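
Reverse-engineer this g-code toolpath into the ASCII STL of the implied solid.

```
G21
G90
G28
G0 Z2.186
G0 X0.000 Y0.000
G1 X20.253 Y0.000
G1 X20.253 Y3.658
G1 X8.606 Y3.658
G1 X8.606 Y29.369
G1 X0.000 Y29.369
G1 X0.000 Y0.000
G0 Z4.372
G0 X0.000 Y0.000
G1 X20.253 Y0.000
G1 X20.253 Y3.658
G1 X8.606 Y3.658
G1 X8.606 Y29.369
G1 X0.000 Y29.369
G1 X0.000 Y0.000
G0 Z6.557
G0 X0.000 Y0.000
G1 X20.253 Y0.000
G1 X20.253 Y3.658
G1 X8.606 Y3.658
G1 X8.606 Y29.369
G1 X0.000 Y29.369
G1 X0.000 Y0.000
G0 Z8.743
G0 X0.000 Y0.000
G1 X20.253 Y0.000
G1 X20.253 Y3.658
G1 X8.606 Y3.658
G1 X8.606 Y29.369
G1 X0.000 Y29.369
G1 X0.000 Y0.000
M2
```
solid part
  facet normal 0.0000 0.0000 -1.0000
    outer loop
      vertex 20.253 3.658 0.000
      vertex 20.253 0.000 0.000
      vertex 0.000 0.000 0.000
    endloop
  endfacet
  facet normal 0.0000 0.0000 -1.0000
    outer loop
      vertex 8.606 3.658 0.000
      vertex 20.253 3.658 0.000
      vertex 0.000 0.000 0.000
    endloop
  endfacet
  facet normal 0.0000 0.0000 -1.0000
    outer loop
      vertex 8.606 29.369 0.000
      vertex 8.606 3.658 0.000
      vertex 0.000 0.000 0.000
    endloop
  endfacet
  facet normal 0.0000 0.0000 -1.0000
    outer loop
      vertex 0.000 29.369 0.000
      vertex 8.606 29.369 0.000
      vertex 0.000 0.000 0.000
    endloop
  endfacet
  facet normal 0.0000 0.0000 1.0000
    outer loop
      vertex 0.000 0.000 8.743
      vertex 20.253 0.000 8.743
      vertex 20.253 3.658 8.743
    endloop
  endfacet
  facet normal 0.0000 0.0000 1.0000
    outer loop
      vertex 0.000 0.000 8.743
      vertex 20.253 3.658 8.743
      vertex 8.606 3.658 8.743
    endloop
  endfacet
  facet normal 0.0000 0.0000 1.0000
    outer loop
      vertex 0.000 0.000 8.743
      vertex 8.606 3.658 8.743
      vertex 8.606 29.369 8.743
    endloop
  endfacet
  facet normal 0.0000 0.0000 1.0000
    outer loop
      vertex 0.000 0.000 8.743
      vertex 8.606 29.369 8.743
      vertex 0.000 29.369 8.743
    endloop
  endfacet
  facet normal 0.0000 -1.0000 0.0000
    outer loop
      vertex 0.000 0.000 0.000
      vertex 20.253 0.000 0.000
      vertex 20.253 0.000 8.743
    endloop
  endfacet
  facet normal 0.0000 -1.0000 0.0000
    outer loop
      vertex 0.000 0.000 0.000
      vertex 20.253 0.000 8.743
      vertex 0.000 0.000 8.743
    endloop
  endfacet
  facet normal 1.0000 0.0000 0.0000
    outer loop
      vertex 20.253 0.000 0.000
      vertex 20.253 3.658 0.000
      vertex 20.253 3.658 8.743
    endloop
  endfacet
  facet normal 1.0000 0.0000 0.0000
    outer loop
      vertex 20.253 0.000 0.000
      vertex 20.253 3.658 8.743
      vertex 20.253 0.000 8.743
    endloop
  endfacet
  facet normal 0.0000 1.0000 0.0000
    outer loop
      vertex 20.253 3.658 0.000
      vertex 8.606 3.658 0.000
      vertex 8.606 3.658 8.743
    endloop
  endfacet
  facet normal 0.0000 1.0000 0.0000
    outer loop
      vertex 20.253 3.658 0.000
      vertex 8.606 3.658 8.743
      vertex 20.253 3.658 8.743
    endloop
  endfacet
  facet normal 1.0000 0.0000 0.0000
    outer loop
      vertex 8.606 3.658 0.000
      vertex 8.606 29.369 0.000
      vertex 8.606 29.369 8.743
    endloop
  endfacet
  facet normal 1.0000 0.0000 0.0000
    outer loop
      vertex 8.606 3.658 0.000
      vertex 8.606 29.369 8.743
      vertex 8.606 3.658 8.743
    endloop
  endfacet
  facet normal 0.0000 1.0000 0.0000
    outer loop
      vertex 8.606 29.369 0.000
      vertex 0.000 29.369 0.000
      vertex 0.000 29.369 8.743
    endloop
  endfacet
  facet normal 0.0000 1.0000 0.0000
    outer loop
      vertex 8.606 29.369 0.000
      vertex 0.000 29.369 8.743
      vertex 8.606 29.369 8.743
    endloop
  endfacet
  facet normal -1.0000 0.0000 0.0000
    outer loop
      vertex 0.000 29.369 0.000
      vertex 0.000 0.000 0.000
      vertex 0.000 0.000 8.743
    endloop
  endfacet
  facet normal -1.0000 0.0000 0.0000
    outer loop
      vertex 0.000 29.369 0.000
      vertex 0.000 0.000 8.743
      vertex 0.000 29.369 8.743
    endloop
  endfacet
endsolid part

The G0 Z moves step by Δz≈2.186 mm. Every layer's G1 loop is the same polygon, so the solid is a straight extrusion of it from z=0 to z≈8.74. Closing with flat bottom and top caps and triangulating gives 20 facets — an L-shaped prism: outer 20.3 × 29.4 mm, arm thicknesses ≈ 3.66 mm (horizontal) and 8.61 mm (vertical), extruded 8.74 mm in z.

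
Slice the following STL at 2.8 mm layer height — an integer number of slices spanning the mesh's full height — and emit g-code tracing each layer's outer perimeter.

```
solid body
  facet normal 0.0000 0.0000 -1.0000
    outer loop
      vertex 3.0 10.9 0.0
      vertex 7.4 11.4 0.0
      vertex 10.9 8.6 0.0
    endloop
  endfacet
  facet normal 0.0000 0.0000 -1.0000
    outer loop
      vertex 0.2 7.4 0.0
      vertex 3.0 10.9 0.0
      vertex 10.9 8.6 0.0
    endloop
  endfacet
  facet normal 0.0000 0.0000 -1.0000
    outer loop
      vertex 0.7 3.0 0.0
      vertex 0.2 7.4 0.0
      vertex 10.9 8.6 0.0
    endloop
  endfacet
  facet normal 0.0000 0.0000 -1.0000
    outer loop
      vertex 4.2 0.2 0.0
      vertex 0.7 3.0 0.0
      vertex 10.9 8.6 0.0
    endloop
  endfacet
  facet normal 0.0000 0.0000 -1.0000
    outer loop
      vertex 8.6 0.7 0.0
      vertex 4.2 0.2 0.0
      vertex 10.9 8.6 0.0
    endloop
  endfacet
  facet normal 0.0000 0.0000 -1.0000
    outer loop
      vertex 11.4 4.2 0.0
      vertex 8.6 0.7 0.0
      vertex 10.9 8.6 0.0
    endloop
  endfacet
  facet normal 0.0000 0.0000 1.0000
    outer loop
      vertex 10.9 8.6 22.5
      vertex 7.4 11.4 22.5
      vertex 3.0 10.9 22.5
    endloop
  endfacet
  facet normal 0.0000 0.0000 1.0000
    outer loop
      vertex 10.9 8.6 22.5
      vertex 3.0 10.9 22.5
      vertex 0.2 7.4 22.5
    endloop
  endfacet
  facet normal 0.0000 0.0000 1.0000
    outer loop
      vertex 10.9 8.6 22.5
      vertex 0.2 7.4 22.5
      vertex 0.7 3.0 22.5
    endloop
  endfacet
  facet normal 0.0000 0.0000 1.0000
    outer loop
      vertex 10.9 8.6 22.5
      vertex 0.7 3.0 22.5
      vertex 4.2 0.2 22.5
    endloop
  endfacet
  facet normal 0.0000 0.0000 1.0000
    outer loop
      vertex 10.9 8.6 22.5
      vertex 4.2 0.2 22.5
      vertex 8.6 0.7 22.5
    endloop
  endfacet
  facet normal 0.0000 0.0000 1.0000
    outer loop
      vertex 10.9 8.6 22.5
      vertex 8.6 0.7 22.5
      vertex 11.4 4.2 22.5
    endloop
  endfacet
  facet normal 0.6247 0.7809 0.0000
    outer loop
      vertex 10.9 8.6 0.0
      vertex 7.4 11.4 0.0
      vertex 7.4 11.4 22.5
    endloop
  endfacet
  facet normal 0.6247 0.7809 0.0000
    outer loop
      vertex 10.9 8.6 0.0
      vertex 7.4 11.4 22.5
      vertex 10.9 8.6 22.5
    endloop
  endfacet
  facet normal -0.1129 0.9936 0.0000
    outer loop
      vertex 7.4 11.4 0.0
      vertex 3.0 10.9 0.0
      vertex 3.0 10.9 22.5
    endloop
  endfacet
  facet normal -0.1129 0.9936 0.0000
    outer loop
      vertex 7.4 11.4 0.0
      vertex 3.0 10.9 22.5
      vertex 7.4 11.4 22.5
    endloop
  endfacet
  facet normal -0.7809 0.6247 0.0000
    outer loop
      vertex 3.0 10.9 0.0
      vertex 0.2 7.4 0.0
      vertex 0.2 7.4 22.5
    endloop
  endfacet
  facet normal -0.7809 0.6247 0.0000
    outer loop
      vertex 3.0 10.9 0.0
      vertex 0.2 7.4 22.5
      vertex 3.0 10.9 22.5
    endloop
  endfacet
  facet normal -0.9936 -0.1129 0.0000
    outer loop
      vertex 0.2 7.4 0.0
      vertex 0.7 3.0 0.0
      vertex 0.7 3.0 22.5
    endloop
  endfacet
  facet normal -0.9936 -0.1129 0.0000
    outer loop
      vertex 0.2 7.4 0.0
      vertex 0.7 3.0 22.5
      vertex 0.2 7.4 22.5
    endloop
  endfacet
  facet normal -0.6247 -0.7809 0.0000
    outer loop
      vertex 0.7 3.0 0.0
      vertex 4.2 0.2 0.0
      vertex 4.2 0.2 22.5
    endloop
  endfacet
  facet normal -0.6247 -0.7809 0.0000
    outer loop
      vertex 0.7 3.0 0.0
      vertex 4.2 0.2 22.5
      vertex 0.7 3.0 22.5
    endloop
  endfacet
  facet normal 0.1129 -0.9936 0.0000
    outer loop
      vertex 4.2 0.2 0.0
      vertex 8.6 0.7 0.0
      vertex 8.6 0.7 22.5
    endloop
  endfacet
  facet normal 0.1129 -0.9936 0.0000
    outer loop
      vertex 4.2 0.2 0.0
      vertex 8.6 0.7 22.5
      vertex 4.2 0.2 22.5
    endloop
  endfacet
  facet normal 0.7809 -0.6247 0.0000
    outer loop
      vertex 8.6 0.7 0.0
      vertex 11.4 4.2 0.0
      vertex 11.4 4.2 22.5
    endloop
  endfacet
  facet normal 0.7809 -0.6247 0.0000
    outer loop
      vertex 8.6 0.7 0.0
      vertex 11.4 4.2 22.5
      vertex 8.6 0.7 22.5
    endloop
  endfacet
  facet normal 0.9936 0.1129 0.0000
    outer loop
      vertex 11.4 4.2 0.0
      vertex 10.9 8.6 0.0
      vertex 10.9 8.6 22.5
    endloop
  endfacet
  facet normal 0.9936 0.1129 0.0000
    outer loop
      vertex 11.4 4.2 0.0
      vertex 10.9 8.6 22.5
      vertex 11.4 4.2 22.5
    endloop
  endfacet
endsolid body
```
; perimeter-only toolpath
G21 ; units = mm
G90 ; absolute positioning
G28 ; home
; layer 1
G0 Z2.8
G0 X10.9 Y8.6
G1 X7.4 Y11.4
G1 X3.0 Y10.9
G1 X0.2 Y7.4
G1 X0.7 Y3.0
G1 X4.2 Y0.2
G1 X8.6 Y0.7
G1 X11.4 Y4.2
G1 X10.9 Y8.6
; layer 2
G0 Z5.6
G0 X10.9 Y8.6
G1 X7.4 Y11.4
G1 X3.0 Y10.9
G1 X0.2 Y7.4
G1 X0.7 Y3.0
G1 X4.2 Y0.2
G1 X8.6 Y0.7
G1 X11.4 Y4.2
G1 X10.9 Y8.6
; layer 3
G0 Z8.4
G0 X10.9 Y8.6
G1 X7.4 Y11.4
G1 X3.0 Y10.9
G1 X0.2 Y7.4
G1 X0.7 Y3.0
G1 X4.2 Y0.2
G1 X8.6 Y0.7
G1 X11.4 Y4.2
G1 X10.9 Y8.6
; layer 4
G0 Z11.2
G0 X10.9 Y8.6
G1 X7.4 Y11.4
G1 X3.0 Y10.9
G1 X0.2 Y7.4
G1 X0.7 Y3.0
G1 X4.2 Y0.2
G1 X8.6 Y0.7
G1 X11.4 Y4.2
G1 X10.9 Y8.6
; layer 5
G0 Z14.1
G0 X10.9 Y8.6
G1 X7.4 Y11.4
G1 X3.0 Y10.9
G1 X0.2 Y7.4
G1 X0.7 Y3.0
G1 X4.2 Y0.2
G1 X8.6 Y0.7
G1 X11.4 Y4.2
G1 X10.9 Y8.6
; layer 6
G0 Z16.9
G0 X10.9 Y8.6
G1 X7.4 Y11.4
G1 X3.0 Y10.9
G1 X0.2 Y7.4
G1 X0.7 Y3.0
G1 X4.2 Y0.2
G1 X8.6 Y0.7
G1 X11.4 Y4.2
G1 X10.9 Y8.6
; layer 7
G0 Z19.7
G0 X10.9 Y8.6
G1 X7.4 Y11.4
G1 X3.0 Y10.9
G1 X0.2 Y7.4
G1 X0.7 Y3.0
G1 X4.2 Y0.2
G1 X8.6 Y0.7
G1 X11.4 Y4.2
G1 X10.9 Y8.6
; layer 8
G0 Z22.5
G0 X10.9 Y8.6
G1 X7.4 Y11.4
G1 X3.0 Y10.9
G1 X0.2 Y7.4
G1 X0.7 Y3.0
G1 X4.2 Y0.2
G1 X8.6 Y0.7
G1 X11.4 Y4.2
G1 X10.9 Y8.6
M2 ; end

The solid is a regular 8-sided prism (a cylinder approximated with 8 flat sides), circumscribed radius ≈ 5.8 mm, height ≈ 22.5 mm. Slicing at Δz = 2.8 mm — 8 equal slices spanning the solid's height, so layer i sits at z = i·h/8 — gives 8 non-empty perimeters. Each is a 8-segment closed polygon; G0 lifts to the layer z and rapids to the start vertex, then G1 traces the edges.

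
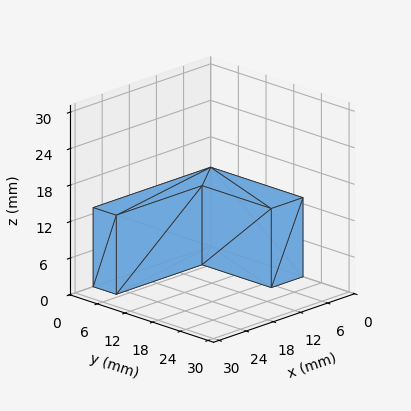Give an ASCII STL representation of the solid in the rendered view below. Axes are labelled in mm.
Reading the render: the shape is an L-shaped prism: outer 26 × 20 mm, arm thicknesses ≈ 5 mm (horizontal) and 7 mm (vertical), extruded 13 mm in z (dimensions read to the nearest mm from the axis ticks). For the STL, each face is triangulated and given an outward normal.

solid part
  facet normal 0.0000 0.0000 -1.0000
    outer loop
      vertex 26.000 5.000 0.000
      vertex 26.000 0.000 0.000
      vertex 0.000 0.000 0.000
    endloop
  endfacet
  facet normal 0.0000 0.0000 -1.0000
    outer loop
      vertex 7.000 5.000 0.000
      vertex 26.000 5.000 0.000
      vertex 0.000 0.000 0.000
    endloop
  endfacet
  facet normal 0.0000 0.0000 -1.0000
    outer loop
      vertex 7.000 20.000 0.000
      vertex 7.000 5.000 0.000
      vertex 0.000 0.000 0.000
    endloop
  endfacet
  facet normal 0.0000 0.0000 -1.0000
    outer loop
      vertex 0.000 20.000 0.000
      vertex 7.000 20.000 0.000
      vertex 0.000 0.000 0.000
    endloop
  endfacet
  facet normal 0.0000 0.0000 1.0000
    outer loop
      vertex 0.000 0.000 13.000
      vertex 26.000 0.000 13.000
      vertex 26.000 5.000 13.000
    endloop
  endfacet
  facet normal 0.0000 0.0000 1.0000
    outer loop
      vertex 0.000 0.000 13.000
      vertex 26.000 5.000 13.000
      vertex 7.000 5.000 13.000
    endloop
  endfacet
  facet normal 0.0000 0.0000 1.0000
    outer loop
      vertex 0.000 0.000 13.000
      vertex 7.000 5.000 13.000
      vertex 7.000 20.000 13.000
    endloop
  endfacet
  facet normal 0.0000 0.0000 1.0000
    outer loop
      vertex 0.000 0.000 13.000
      vertex 7.000 20.000 13.000
      vertex 0.000 20.000 13.000
    endloop
  endfacet
  facet normal 0.0000 -1.0000 0.0000
    outer loop
      vertex 0.000 0.000 0.000
      vertex 26.000 0.000 0.000
      vertex 26.000 0.000 13.000
    endloop
  endfacet
  facet normal 0.0000 -1.0000 0.0000
    outer loop
      vertex 0.000 0.000 0.000
      vertex 26.000 0.000 13.000
      vertex 0.000 0.000 13.000
    endloop
  endfacet
  facet normal 1.0000 0.0000 0.0000
    outer loop
      vertex 26.000 0.000 0.000
      vertex 26.000 5.000 0.000
      vertex 26.000 5.000 13.000
    endloop
  endfacet
  facet normal 1.0000 0.0000 0.0000
    outer loop
      vertex 26.000 0.000 0.000
      vertex 26.000 5.000 13.000
      vertex 26.000 0.000 13.000
    endloop
  endfacet
  facet normal 0.0000 1.0000 0.0000
    outer loop
      vertex 26.000 5.000 0.000
      vertex 7.000 5.000 0.000
      vertex 7.000 5.000 13.000
    endloop
  endfacet
  facet normal 0.0000 1.0000 0.0000
    outer loop
      vertex 26.000 5.000 0.000
      vertex 7.000 5.000 13.000
      vertex 26.000 5.000 13.000
    endloop
  endfacet
  facet normal 1.0000 0.0000 0.0000
    outer loop
      vertex 7.000 5.000 0.000
      vertex 7.000 20.000 0.000
      vertex 7.000 20.000 13.000
    endloop
  endfacet
  facet normal 1.0000 0.0000 0.0000
    outer loop
      vertex 7.000 5.000 0.000
      vertex 7.000 20.000 13.000
      vertex 7.000 5.000 13.000
    endloop
  endfacet
  facet normal 0.0000 1.0000 0.0000
    outer loop
      vertex 7.000 20.000 0.000
      vertex 0.000 20.000 0.000
      vertex 0.000 20.000 13.000
    endloop
  endfacet
  facet normal 0.0000 1.0000 0.0000
    outer loop
      vertex 7.000 20.000 0.000
      vertex 0.000 20.000 13.000
      vertex 7.000 20.000 13.000
    endloop
  endfacet
  facet normal -1.0000 0.0000 0.0000
    outer loop
      vertex 0.000 20.000 0.000
      vertex 0.000 0.000 0.000
      vertex 0.000 0.000 13.000
    endloop
  endfacet
  facet normal -1.0000 0.0000 0.0000
    outer loop
      vertex 0.000 20.000 0.000
      vertex 0.000 0.000 13.000
      vertex 0.000 20.000 13.000
    endloop
  endfacet
endsolid part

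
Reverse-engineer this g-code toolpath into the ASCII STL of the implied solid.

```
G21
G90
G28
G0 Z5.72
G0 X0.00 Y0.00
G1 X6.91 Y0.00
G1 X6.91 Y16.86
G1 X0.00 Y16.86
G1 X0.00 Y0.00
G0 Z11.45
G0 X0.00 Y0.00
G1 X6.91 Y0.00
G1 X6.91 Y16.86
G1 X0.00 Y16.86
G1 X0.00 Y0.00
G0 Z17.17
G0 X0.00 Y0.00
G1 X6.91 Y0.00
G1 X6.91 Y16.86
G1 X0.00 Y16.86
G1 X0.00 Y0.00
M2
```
solid part
  facet normal 0.0000 0.0000 -1.0000
    outer loop
      vertex 6.91 16.86 0.00
      vertex 6.91 0.00 0.00
      vertex 0.00 0.00 0.00
    endloop
  endfacet
  facet normal 0.0000 0.0000 -1.0000
    outer loop
      vertex 0.00 16.86 0.00
      vertex 6.91 16.86 0.00
      vertex 0.00 0.00 0.00
    endloop
  endfacet
  facet normal 0.0000 0.0000 1.0000
    outer loop
      vertex 0.00 0.00 17.17
      vertex 6.91 0.00 17.17
      vertex 6.91 16.86 17.17
    endloop
  endfacet
  facet normal 0.0000 0.0000 1.0000
    outer loop
      vertex 0.00 0.00 17.17
      vertex 6.91 16.86 17.17
      vertex 0.00 16.86 17.17
    endloop
  endfacet
  facet normal 0.0000 -1.0000 0.0000
    outer loop
      vertex 0.00 0.00 0.00
      vertex 6.91 0.00 0.00
      vertex 6.91 0.00 17.17
    endloop
  endfacet
  facet normal 0.0000 -1.0000 0.0000
    outer loop
      vertex 0.00 0.00 0.00
      vertex 6.91 0.00 17.17
      vertex 0.00 0.00 17.17
    endloop
  endfacet
  facet normal 0.0000 1.0000 0.0000
    outer loop
      vertex 6.91 16.86 17.17
      vertex 6.91 16.86 0.00
      vertex 0.00 16.86 0.00
    endloop
  endfacet
  facet normal 0.0000 1.0000 0.0000
    outer loop
      vertex 0.00 16.86 17.17
      vertex 6.91 16.86 17.17
      vertex 0.00 16.86 0.00
    endloop
  endfacet
  facet normal -1.0000 0.0000 0.0000
    outer loop
      vertex 0.00 16.86 17.17
      vertex 0.00 16.86 0.00
      vertex 0.00 0.00 0.00
    endloop
  endfacet
  facet normal -1.0000 0.0000 0.0000
    outer loop
      vertex 0.00 0.00 17.17
      vertex 0.00 16.86 17.17
      vertex 0.00 0.00 0.00
    endloop
  endfacet
  facet normal 1.0000 0.0000 0.0000
    outer loop
      vertex 6.91 0.00 0.00
      vertex 6.91 16.86 0.00
      vertex 6.91 16.86 17.17
    endloop
  endfacet
  facet normal 1.0000 0.0000 0.0000
    outer loop
      vertex 6.91 0.00 0.00
      vertex 6.91 16.86 17.17
      vertex 6.91 0.00 17.17
    endloop
  endfacet
endsolid part

The G0 Z moves step by Δz≈5.72 mm. Every layer's G1 loop is the same polygon, so the solid is a straight extrusion of it from z=0 to z≈17.2. Closing with flat bottom and top caps and triangulating gives 12 facets — a rectangular box, roughly 6.91 × 16.9 mm footprint and 17.2 mm tall.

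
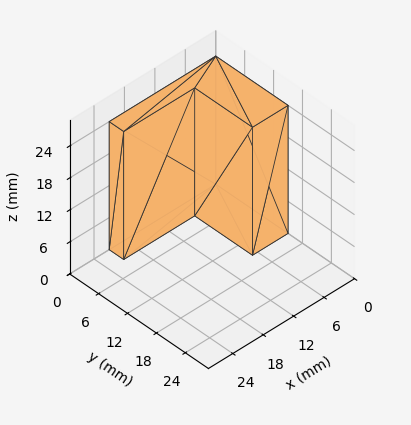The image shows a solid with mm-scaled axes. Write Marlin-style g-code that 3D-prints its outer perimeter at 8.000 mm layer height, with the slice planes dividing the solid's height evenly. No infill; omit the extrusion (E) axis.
Reading the render: the shape is an L-shaped prism: outer 21 × 15 mm, arm thicknesses ≈ 3 mm (horizontal) and 7 mm (vertical), extruded 24 mm in z (dimensions read to the nearest mm from the axis ticks). For the g-code, the solid's height is divided into equal slices at the stated Δz and each level perimeter traced with G1 moves after a G0 lift.

; perimeter-only toolpath
G21 ; units = mm
G90 ; absolute positioning
G28 ; home
; layer 1
G0 Z8.000
G0 X0.000 Y0.000
G1 X21.000 Y0.000
G1 X21.000 Y3.000
G1 X7.000 Y3.000
G1 X7.000 Y15.000
G1 X0.000 Y15.000
G1 X0.000 Y0.000
; layer 2
G0 Z16.000
G0 X0.000 Y0.000
G1 X21.000 Y0.000
G1 X21.000 Y3.000
G1 X7.000 Y3.000
G1 X7.000 Y15.000
G1 X0.000 Y15.000
G1 X0.000 Y0.000
; layer 3
G0 Z24.000
G0 X0.000 Y0.000
G1 X21.000 Y0.000
G1 X21.000 Y3.000
G1 X7.000 Y3.000
G1 X7.000 Y15.000
G1 X0.000 Y15.000
G1 X0.000 Y0.000
M2 ; end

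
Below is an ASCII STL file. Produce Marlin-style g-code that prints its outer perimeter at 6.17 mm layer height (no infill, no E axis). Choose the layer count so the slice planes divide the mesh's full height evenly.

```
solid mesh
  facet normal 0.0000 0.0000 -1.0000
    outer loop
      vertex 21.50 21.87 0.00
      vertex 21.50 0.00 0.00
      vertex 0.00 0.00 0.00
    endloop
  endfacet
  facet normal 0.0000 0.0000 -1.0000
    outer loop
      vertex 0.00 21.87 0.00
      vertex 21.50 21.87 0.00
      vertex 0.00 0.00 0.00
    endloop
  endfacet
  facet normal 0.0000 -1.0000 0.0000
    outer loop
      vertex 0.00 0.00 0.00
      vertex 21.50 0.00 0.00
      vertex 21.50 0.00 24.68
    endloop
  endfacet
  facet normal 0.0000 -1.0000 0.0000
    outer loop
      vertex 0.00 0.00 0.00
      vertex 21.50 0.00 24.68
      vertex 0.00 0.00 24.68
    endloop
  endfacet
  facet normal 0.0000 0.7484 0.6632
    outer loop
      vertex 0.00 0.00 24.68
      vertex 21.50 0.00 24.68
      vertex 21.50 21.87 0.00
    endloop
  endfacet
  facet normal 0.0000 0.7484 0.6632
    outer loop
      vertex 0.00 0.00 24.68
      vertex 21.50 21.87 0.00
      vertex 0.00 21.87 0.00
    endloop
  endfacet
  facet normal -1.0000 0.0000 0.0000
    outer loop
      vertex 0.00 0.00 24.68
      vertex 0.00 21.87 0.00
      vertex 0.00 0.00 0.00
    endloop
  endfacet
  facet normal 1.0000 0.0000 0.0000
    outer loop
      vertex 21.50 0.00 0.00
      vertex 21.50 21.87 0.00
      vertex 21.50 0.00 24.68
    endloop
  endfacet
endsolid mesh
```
; perimeter-only toolpath
G21 ; units = mm
G90 ; absolute positioning
G28 ; home
; layer 1
G0 Z6.17
G0 X0.00 Y0.00
G1 X21.50 Y0.00
G1 X21.50 Y16.40
G1 X0.00 Y16.40
G1 X0.00 Y0.00
; layer 2
G0 Z12.34
G0 X0.00 Y0.00
G1 X21.50 Y0.00
G1 X21.50 Y10.94
G1 X0.00 Y10.94
G1 X0.00 Y0.00
; layer 3
G0 Z18.51
G0 X0.00 Y0.00
G1 X21.50 Y0.00
G1 X21.50 Y5.47
G1 X0.00 Y5.47
G1 X0.00 Y0.00
M2 ; end

The solid is a wedge (ramp): 21.5 × 21.9 mm base, rising to 24.7 mm along the y=0 edge and sloping linearly to z=0 at y=21.9. Slicing at Δz = 6.17 mm — 4 equal slices spanning the solid's height, so layer i sits at z = i·h/4 — gives 3 non-empty perimeters. Each is a 4-segment closed polygon; G0 lifts to the layer z and rapids to the start vertex, then G1 traces the edges. The cross-section shrinks linearly with z (the slice at the apex is degenerate and omitted).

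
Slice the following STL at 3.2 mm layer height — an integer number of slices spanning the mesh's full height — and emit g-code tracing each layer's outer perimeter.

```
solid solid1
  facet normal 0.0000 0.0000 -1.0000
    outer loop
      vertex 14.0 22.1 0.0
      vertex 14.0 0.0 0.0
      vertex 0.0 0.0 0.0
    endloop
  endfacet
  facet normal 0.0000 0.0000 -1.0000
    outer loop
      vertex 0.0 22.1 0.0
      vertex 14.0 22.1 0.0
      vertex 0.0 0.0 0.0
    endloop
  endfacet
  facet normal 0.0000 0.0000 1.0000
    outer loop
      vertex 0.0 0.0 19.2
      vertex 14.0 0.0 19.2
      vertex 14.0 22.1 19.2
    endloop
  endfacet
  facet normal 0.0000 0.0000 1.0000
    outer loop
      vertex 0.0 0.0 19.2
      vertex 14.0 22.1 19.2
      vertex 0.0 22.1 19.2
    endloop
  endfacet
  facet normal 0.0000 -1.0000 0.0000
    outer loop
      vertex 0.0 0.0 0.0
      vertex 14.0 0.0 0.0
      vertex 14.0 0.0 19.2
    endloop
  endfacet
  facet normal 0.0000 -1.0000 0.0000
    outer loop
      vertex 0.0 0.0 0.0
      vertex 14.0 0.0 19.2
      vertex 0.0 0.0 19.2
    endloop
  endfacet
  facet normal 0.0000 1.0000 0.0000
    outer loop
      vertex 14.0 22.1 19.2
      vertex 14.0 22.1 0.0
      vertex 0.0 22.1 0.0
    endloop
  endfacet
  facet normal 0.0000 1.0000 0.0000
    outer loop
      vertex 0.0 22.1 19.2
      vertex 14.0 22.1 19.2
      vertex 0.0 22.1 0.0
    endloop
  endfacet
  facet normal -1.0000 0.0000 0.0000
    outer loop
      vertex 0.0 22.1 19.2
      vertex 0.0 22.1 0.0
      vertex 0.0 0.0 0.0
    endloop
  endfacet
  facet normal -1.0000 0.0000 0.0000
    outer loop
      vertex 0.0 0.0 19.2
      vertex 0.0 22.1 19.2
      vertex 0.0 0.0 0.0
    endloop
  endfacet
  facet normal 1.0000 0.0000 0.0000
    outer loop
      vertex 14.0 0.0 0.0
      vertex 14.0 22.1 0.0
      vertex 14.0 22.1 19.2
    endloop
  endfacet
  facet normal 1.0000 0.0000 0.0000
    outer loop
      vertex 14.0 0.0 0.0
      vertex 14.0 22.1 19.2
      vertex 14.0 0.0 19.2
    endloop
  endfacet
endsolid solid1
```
; perimeter-only toolpath
G21 ; units = mm
G90 ; absolute positioning
G28 ; home
; layer 1
G0 Z3.2
G0 X0.0 Y0.0
G1 X14.0 Y0.0
G1 X14.0 Y22.1
G1 X0.0 Y22.1
G1 X0.0 Y0.0
; layer 2
G0 Z6.4
G0 X0.0 Y0.0
G1 X14.0 Y0.0
G1 X14.0 Y22.1
G1 X0.0 Y22.1
G1 X0.0 Y0.0
; layer 3
G0 Z9.6
G0 X0.0 Y0.0
G1 X14.0 Y0.0
G1 X14.0 Y22.1
G1 X0.0 Y22.1
G1 X0.0 Y0.0
; layer 4
G0 Z12.8
G0 X0.0 Y0.0
G1 X14.0 Y0.0
G1 X14.0 Y22.1
G1 X0.0 Y22.1
G1 X0.0 Y0.0
; layer 5
G0 Z16.0
G0 X0.0 Y0.0
G1 X14.0 Y0.0
G1 X14.0 Y22.1
G1 X0.0 Y22.1
G1 X0.0 Y0.0
; layer 6
G0 Z19.2
G0 X0.0 Y0.0
G1 X14.0 Y0.0
G1 X14.0 Y22.1
G1 X0.0 Y22.1
G1 X0.0 Y0.0
M2 ; end

The solid is a rectangular box, roughly 14 × 22.1 mm footprint and 19.2 mm tall. Slicing at Δz = 3.2 mm — 6 equal slices spanning the solid's height, so layer i sits at z = i·h/6 — gives 6 non-empty perimeters. Each is a 4-segment closed polygon; G0 lifts to the layer z and rapids to the start vertex, then G1 traces the edges.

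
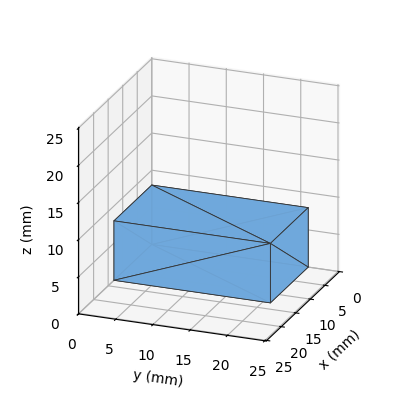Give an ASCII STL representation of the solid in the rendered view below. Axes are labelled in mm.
Reading the render: the shape is a rectangular box, roughly 13 × 21 mm footprint and 8 mm tall (dimensions read to the nearest mm from the axis ticks). For the STL, each face is triangulated and given an outward normal.

solid part
  facet normal 0.0000 0.0000 -1.0000
    outer loop
      vertex 13.0 21.0 0.0
      vertex 13.0 0.0 0.0
      vertex 0.0 0.0 0.0
    endloop
  endfacet
  facet normal 0.0000 0.0000 -1.0000
    outer loop
      vertex 0.0 21.0 0.0
      vertex 13.0 21.0 0.0
      vertex 0.0 0.0 0.0
    endloop
  endfacet
  facet normal 0.0000 0.0000 1.0000
    outer loop
      vertex 0.0 0.0 8.0
      vertex 13.0 0.0 8.0
      vertex 13.0 21.0 8.0
    endloop
  endfacet
  facet normal 0.0000 0.0000 1.0000
    outer loop
      vertex 0.0 0.0 8.0
      vertex 13.0 21.0 8.0
      vertex 0.0 21.0 8.0
    endloop
  endfacet
  facet normal 0.0000 -1.0000 0.0000
    outer loop
      vertex 0.0 0.0 0.0
      vertex 13.0 0.0 0.0
      vertex 13.0 0.0 8.0
    endloop
  endfacet
  facet normal 0.0000 -1.0000 0.0000
    outer loop
      vertex 0.0 0.0 0.0
      vertex 13.0 0.0 8.0
      vertex 0.0 0.0 8.0
    endloop
  endfacet
  facet normal 0.0000 1.0000 0.0000
    outer loop
      vertex 13.0 21.0 8.0
      vertex 13.0 21.0 0.0
      vertex 0.0 21.0 0.0
    endloop
  endfacet
  facet normal 0.0000 1.0000 0.0000
    outer loop
      vertex 0.0 21.0 8.0
      vertex 13.0 21.0 8.0
      vertex 0.0 21.0 0.0
    endloop
  endfacet
  facet normal -1.0000 0.0000 0.0000
    outer loop
      vertex 0.0 21.0 8.0
      vertex 0.0 21.0 0.0
      vertex 0.0 0.0 0.0
    endloop
  endfacet
  facet normal -1.0000 0.0000 0.0000
    outer loop
      vertex 0.0 0.0 8.0
      vertex 0.0 21.0 8.0
      vertex 0.0 0.0 0.0
    endloop
  endfacet
  facet normal 1.0000 0.0000 0.0000
    outer loop
      vertex 13.0 0.0 0.0
      vertex 13.0 21.0 0.0
      vertex 13.0 21.0 8.0
    endloop
  endfacet
  facet normal 1.0000 0.0000 0.0000
    outer loop
      vertex 13.0 0.0 0.0
      vertex 13.0 21.0 8.0
      vertex 13.0 0.0 8.0
    endloop
  endfacet
endsolid part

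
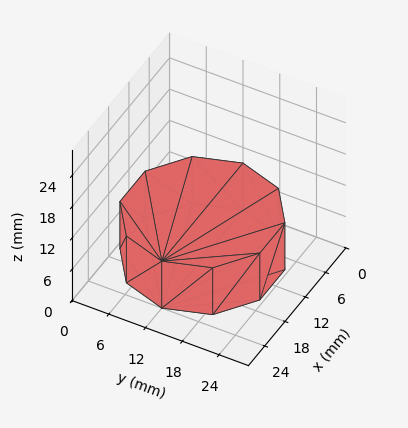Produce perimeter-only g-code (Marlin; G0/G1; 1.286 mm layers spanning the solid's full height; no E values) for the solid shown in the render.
Reading the render: the shape is a regular 10-sided prism (a cylinder approximated with 10 flat sides), circumscribed radius ≈ 12 mm, height ≈ 9 mm (dimensions read to the nearest mm from the axis ticks). For the g-code, the solid's height is divided into equal slices at the stated Δz and each level perimeter traced with G1 moves after a G0 lift.

; perimeter-only toolpath
G21 ; units = mm
G90 ; absolute positioning
G28 ; home
; layer 1
G0 Z1.286
G0 X24.000 Y12.000
G1 X21.708 Y19.053
G1 X15.708 Y23.413
G1 X8.292 Y23.413
G1 X2.292 Y19.053
G1 X0.000 Y12.000
G1 X2.292 Y4.947
G1 X8.292 Y0.587
G1 X15.708 Y0.587
G1 X21.708 Y4.947
G1 X24.000 Y12.000
; layer 2
G0 Z2.571
G0 X24.000 Y12.000
G1 X21.708 Y19.053
G1 X15.708 Y23.413
G1 X8.292 Y23.413
G1 X2.292 Y19.053
G1 X0.000 Y12.000
G1 X2.292 Y4.947
G1 X8.292 Y0.587
G1 X15.708 Y0.587
G1 X21.708 Y4.947
G1 X24.000 Y12.000
; layer 3
G0 Z3.857
G0 X24.000 Y12.000
G1 X21.708 Y19.053
G1 X15.708 Y23.413
G1 X8.292 Y23.413
G1 X2.292 Y19.053
G1 X0.000 Y12.000
G1 X2.292 Y4.947
G1 X8.292 Y0.587
G1 X15.708 Y0.587
G1 X21.708 Y4.947
G1 X24.000 Y12.000
; layer 4
G0 Z5.143
G0 X24.000 Y12.000
G1 X21.708 Y19.053
G1 X15.708 Y23.413
G1 X8.292 Y23.413
G1 X2.292 Y19.053
G1 X0.000 Y12.000
G1 X2.292 Y4.947
G1 X8.292 Y0.587
G1 X15.708 Y0.587
G1 X21.708 Y4.947
G1 X24.000 Y12.000
; layer 5
G0 Z6.429
G0 X24.000 Y12.000
G1 X21.708 Y19.053
G1 X15.708 Y23.413
G1 X8.292 Y23.413
G1 X2.292 Y19.053
G1 X0.000 Y12.000
G1 X2.292 Y4.947
G1 X8.292 Y0.587
G1 X15.708 Y0.587
G1 X21.708 Y4.947
G1 X24.000 Y12.000
; layer 6
G0 Z7.714
G0 X24.000 Y12.000
G1 X21.708 Y19.053
G1 X15.708 Y23.413
G1 X8.292 Y23.413
G1 X2.292 Y19.053
G1 X0.000 Y12.000
G1 X2.292 Y4.947
G1 X8.292 Y0.587
G1 X15.708 Y0.587
G1 X21.708 Y4.947
G1 X24.000 Y12.000
; layer 7
G0 Z9.000
G0 X24.000 Y12.000
G1 X21.708 Y19.053
G1 X15.708 Y23.413
G1 X8.292 Y23.413
G1 X2.292 Y19.053
G1 X0.000 Y12.000
G1 X2.292 Y4.947
G1 X8.292 Y0.587
G1 X15.708 Y0.587
G1 X21.708 Y4.947
G1 X24.000 Y12.000
M2 ; end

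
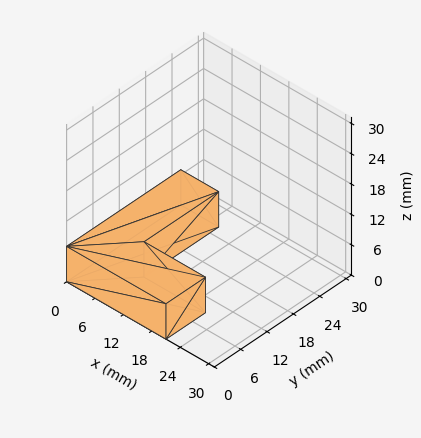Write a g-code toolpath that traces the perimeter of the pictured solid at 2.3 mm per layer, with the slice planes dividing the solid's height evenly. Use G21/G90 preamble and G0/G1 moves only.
Reading the render: the shape is an L-shaped prism: outer 21 × 26 mm, arm thicknesses ≈ 9 mm (horizontal) and 8 mm (vertical), extruded 7 mm in z (dimensions read to the nearest mm from the axis ticks). For the g-code, the solid's height is divided into equal slices at the stated Δz and each level perimeter traced with G1 moves after a G0 lift.

; perimeter-only toolpath
G21 ; units = mm
G90 ; absolute positioning
G28 ; home
; layer 1
G0 Z2.3
G0 X0.0 Y0.0
G1 X21.0 Y0.0
G1 X21.0 Y9.0
G1 X8.0 Y9.0
G1 X8.0 Y26.0
G1 X0.0 Y26.0
G1 X0.0 Y0.0
; layer 2
G0 Z4.7
G0 X0.0 Y0.0
G1 X21.0 Y0.0
G1 X21.0 Y9.0
G1 X8.0 Y9.0
G1 X8.0 Y26.0
G1 X0.0 Y26.0
G1 X0.0 Y0.0
; layer 3
G0 Z7.0
G0 X0.0 Y0.0
G1 X21.0 Y0.0
G1 X21.0 Y9.0
G1 X8.0 Y9.0
G1 X8.0 Y26.0
G1 X0.0 Y26.0
G1 X0.0 Y0.0
M2 ; end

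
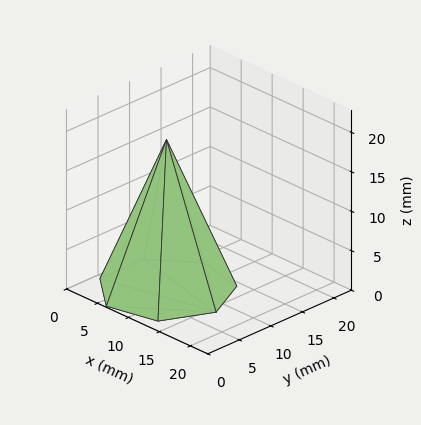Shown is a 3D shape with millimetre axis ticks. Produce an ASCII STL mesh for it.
Reading the render: the shape is a regular 7-sided pyramid, base circumscribed radius ≈ 8 mm, apex at z ≈ 19 mm (dimensions read to the nearest mm from the axis ticks). For the STL, each face is triangulated and given an outward normal.

solid part
  facet normal 0.0000 0.0000 -1.0000
    outer loop
      vertex 6.220 15.799 0.000
      vertex 12.988 14.255 0.000
      vertex 16.000 8.000 0.000
    endloop
  endfacet
  facet normal 0.0000 0.0000 -1.0000
    outer loop
      vertex 0.792 11.471 0.000
      vertex 6.220 15.799 0.000
      vertex 16.000 8.000 0.000
    endloop
  endfacet
  facet normal 0.0000 0.0000 -1.0000
    outer loop
      vertex 0.792 4.529 0.000
      vertex 0.792 11.471 0.000
      vertex 16.000 8.000 0.000
    endloop
  endfacet
  facet normal 0.0000 0.0000 -1.0000
    outer loop
      vertex 6.220 0.201 0.000
      vertex 0.792 4.529 0.000
      vertex 16.000 8.000 0.000
    endloop
  endfacet
  facet normal 0.0000 0.0000 -1.0000
    outer loop
      vertex 12.988 1.745 0.000
      vertex 6.220 0.201 0.000
      vertex 16.000 8.000 0.000
    endloop
  endfacet
  facet normal 0.8424 0.4056 0.3547
    outer loop
      vertex 16.000 8.000 0.000
      vertex 12.988 14.255 0.000
      vertex 8.000 8.000 19.000
    endloop
  endfacet
  facet normal 0.2080 0.9116 0.3547
    outer loop
      vertex 12.988 14.255 0.000
      vertex 6.220 15.799 0.000
      vertex 8.000 8.000 19.000
    endloop
  endfacet
  facet normal -0.5829 0.7310 0.3547
    outer loop
      vertex 6.220 15.799 0.000
      vertex 0.792 11.471 0.000
      vertex 8.000 8.000 19.000
    endloop
  endfacet
  facet normal -0.9350 0.0000 0.3547
    outer loop
      vertex 0.792 11.471 0.000
      vertex 0.792 4.529 0.000
      vertex 8.000 8.000 19.000
    endloop
  endfacet
  facet normal -0.5829 -0.7310 0.3547
    outer loop
      vertex 0.792 4.529 0.000
      vertex 6.220 0.201 0.000
      vertex 8.000 8.000 19.000
    endloop
  endfacet
  facet normal 0.2080 -0.9116 0.3547
    outer loop
      vertex 6.220 0.201 0.000
      vertex 12.988 1.745 0.000
      vertex 8.000 8.000 19.000
    endloop
  endfacet
  facet normal 0.8424 -0.4056 0.3547
    outer loop
      vertex 12.988 1.745 0.000
      vertex 16.000 8.000 0.000
      vertex 8.000 8.000 19.000
    endloop
  endfacet
endsolid part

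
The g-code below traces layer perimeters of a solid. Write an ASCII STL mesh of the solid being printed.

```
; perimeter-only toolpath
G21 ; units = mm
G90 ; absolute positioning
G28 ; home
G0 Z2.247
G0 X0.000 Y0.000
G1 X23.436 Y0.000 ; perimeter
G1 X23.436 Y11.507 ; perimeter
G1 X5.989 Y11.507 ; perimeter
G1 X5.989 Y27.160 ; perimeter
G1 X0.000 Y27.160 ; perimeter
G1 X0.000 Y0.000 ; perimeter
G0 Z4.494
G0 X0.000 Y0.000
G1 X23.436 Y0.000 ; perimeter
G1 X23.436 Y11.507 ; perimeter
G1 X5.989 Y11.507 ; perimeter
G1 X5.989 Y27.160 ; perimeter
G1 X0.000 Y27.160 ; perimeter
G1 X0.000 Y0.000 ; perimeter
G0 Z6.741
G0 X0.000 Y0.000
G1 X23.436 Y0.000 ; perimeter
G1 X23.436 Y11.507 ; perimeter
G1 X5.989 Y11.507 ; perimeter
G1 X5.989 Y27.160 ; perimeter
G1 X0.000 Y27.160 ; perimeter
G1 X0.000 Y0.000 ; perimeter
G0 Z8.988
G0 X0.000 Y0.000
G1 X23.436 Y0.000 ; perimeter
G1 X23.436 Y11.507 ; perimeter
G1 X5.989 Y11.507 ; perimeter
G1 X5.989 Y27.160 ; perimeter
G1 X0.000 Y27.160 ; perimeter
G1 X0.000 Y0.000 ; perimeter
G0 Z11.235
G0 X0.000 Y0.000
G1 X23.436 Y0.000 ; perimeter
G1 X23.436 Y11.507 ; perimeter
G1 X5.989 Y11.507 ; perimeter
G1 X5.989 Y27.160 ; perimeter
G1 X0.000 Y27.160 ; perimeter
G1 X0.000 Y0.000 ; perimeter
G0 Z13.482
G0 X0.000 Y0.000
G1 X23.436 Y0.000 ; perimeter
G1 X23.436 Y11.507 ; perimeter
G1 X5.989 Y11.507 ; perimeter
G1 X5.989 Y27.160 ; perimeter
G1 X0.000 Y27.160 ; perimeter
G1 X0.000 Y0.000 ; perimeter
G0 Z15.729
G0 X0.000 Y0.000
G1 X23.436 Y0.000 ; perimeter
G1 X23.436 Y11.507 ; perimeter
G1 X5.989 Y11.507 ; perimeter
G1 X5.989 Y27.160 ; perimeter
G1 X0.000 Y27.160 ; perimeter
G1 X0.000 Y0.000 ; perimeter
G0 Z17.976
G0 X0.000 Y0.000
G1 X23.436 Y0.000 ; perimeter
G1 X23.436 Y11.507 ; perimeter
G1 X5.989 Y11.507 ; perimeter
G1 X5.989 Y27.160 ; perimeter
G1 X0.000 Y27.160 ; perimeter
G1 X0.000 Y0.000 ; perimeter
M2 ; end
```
solid part
  facet normal 0.0000 0.0000 -1.0000
    outer loop
      vertex 23.436 11.507 0.000
      vertex 23.436 0.000 0.000
      vertex 0.000 0.000 0.000
    endloop
  endfacet
  facet normal 0.0000 0.0000 -1.0000
    outer loop
      vertex 5.989 11.507 0.000
      vertex 23.436 11.507 0.000
      vertex 0.000 0.000 0.000
    endloop
  endfacet
  facet normal 0.0000 0.0000 -1.0000
    outer loop
      vertex 5.989 27.160 0.000
      vertex 5.989 11.507 0.000
      vertex 0.000 0.000 0.000
    endloop
  endfacet
  facet normal 0.0000 0.0000 -1.0000
    outer loop
      vertex 0.000 27.160 0.000
      vertex 5.989 27.160 0.000
      vertex 0.000 0.000 0.000
    endloop
  endfacet
  facet normal 0.0000 0.0000 1.0000
    outer loop
      vertex 0.000 0.000 17.976
      vertex 23.436 0.000 17.976
      vertex 23.436 11.507 17.976
    endloop
  endfacet
  facet normal 0.0000 0.0000 1.0000
    outer loop
      vertex 0.000 0.000 17.976
      vertex 23.436 11.507 17.976
      vertex 5.989 11.507 17.976
    endloop
  endfacet
  facet normal 0.0000 0.0000 1.0000
    outer loop
      vertex 0.000 0.000 17.976
      vertex 5.989 11.507 17.976
      vertex 5.989 27.160 17.976
    endloop
  endfacet
  facet normal 0.0000 0.0000 1.0000
    outer loop
      vertex 0.000 0.000 17.976
      vertex 5.989 27.160 17.976
      vertex 0.000 27.160 17.976
    endloop
  endfacet
  facet normal 0.0000 -1.0000 0.0000
    outer loop
      vertex 0.000 0.000 0.000
      vertex 23.436 0.000 0.000
      vertex 23.436 0.000 17.976
    endloop
  endfacet
  facet normal 0.0000 -1.0000 0.0000
    outer loop
      vertex 0.000 0.000 0.000
      vertex 23.436 0.000 17.976
      vertex 0.000 0.000 17.976
    endloop
  endfacet
  facet normal 1.0000 0.0000 0.0000
    outer loop
      vertex 23.436 0.000 0.000
      vertex 23.436 11.507 0.000
      vertex 23.436 11.507 17.976
    endloop
  endfacet
  facet normal 1.0000 0.0000 0.0000
    outer loop
      vertex 23.436 0.000 0.000
      vertex 23.436 11.507 17.976
      vertex 23.436 0.000 17.976
    endloop
  endfacet
  facet normal 0.0000 1.0000 0.0000
    outer loop
      vertex 23.436 11.507 0.000
      vertex 5.989 11.507 0.000
      vertex 5.989 11.507 17.976
    endloop
  endfacet
  facet normal 0.0000 1.0000 0.0000
    outer loop
      vertex 23.436 11.507 0.000
      vertex 5.989 11.507 17.976
      vertex 23.436 11.507 17.976
    endloop
  endfacet
  facet normal 1.0000 0.0000 0.0000
    outer loop
      vertex 5.989 11.507 0.000
      vertex 5.989 27.160 0.000
      vertex 5.989 27.160 17.976
    endloop
  endfacet
  facet normal 1.0000 0.0000 0.0000
    outer loop
      vertex 5.989 11.507 0.000
      vertex 5.989 27.160 17.976
      vertex 5.989 11.507 17.976
    endloop
  endfacet
  facet normal 0.0000 1.0000 0.0000
    outer loop
      vertex 5.989 27.160 0.000
      vertex 0.000 27.160 0.000
      vertex 0.000 27.160 17.976
    endloop
  endfacet
  facet normal 0.0000 1.0000 0.0000
    outer loop
      vertex 5.989 27.160 0.000
      vertex 0.000 27.160 17.976
      vertex 5.989 27.160 17.976
    endloop
  endfacet
  facet normal -1.0000 0.0000 0.0000
    outer loop
      vertex 0.000 27.160 0.000
      vertex 0.000 0.000 0.000
      vertex 0.000 0.000 17.976
    endloop
  endfacet
  facet normal -1.0000 0.0000 0.0000
    outer loop
      vertex 0.000 27.160 0.000
      vertex 0.000 0.000 17.976
      vertex 0.000 27.160 17.976
    endloop
  endfacet
endsolid part

The G0 Z moves step by Δz≈2.247 mm. Every layer's G1 loop is the same polygon, so the solid is a straight extrusion of it from z=0 to z≈18. Closing with flat bottom and top caps and triangulating gives 20 facets — an L-shaped prism: outer 23.4 × 27.2 mm, arm thicknesses ≈ 11.5 mm (horizontal) and 5.99 mm (vertical), extruded 18 mm in z.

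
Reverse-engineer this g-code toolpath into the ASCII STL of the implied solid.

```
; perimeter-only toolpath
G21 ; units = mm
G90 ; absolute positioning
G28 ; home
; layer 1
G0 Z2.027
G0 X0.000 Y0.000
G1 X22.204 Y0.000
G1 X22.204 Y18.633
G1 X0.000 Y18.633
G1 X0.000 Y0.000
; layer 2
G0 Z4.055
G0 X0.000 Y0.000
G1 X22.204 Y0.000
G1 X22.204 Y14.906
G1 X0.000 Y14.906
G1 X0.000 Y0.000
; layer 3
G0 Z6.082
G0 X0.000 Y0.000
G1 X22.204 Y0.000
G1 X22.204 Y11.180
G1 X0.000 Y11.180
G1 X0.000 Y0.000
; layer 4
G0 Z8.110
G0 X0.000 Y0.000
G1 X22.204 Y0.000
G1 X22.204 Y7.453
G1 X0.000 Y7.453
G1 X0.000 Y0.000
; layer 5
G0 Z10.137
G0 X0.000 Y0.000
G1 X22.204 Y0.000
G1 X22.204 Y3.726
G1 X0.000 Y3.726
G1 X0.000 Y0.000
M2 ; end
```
solid part
  facet normal 0.0000 0.0000 -1.0000
    outer loop
      vertex 22.204 22.359 0.000
      vertex 22.204 0.000 0.000
      vertex 0.000 0.000 0.000
    endloop
  endfacet
  facet normal 0.0000 0.0000 -1.0000
    outer loop
      vertex 0.000 22.359 0.000
      vertex 22.204 22.359 0.000
      vertex 0.000 0.000 0.000
    endloop
  endfacet
  facet normal 0.0000 -1.0000 0.0000
    outer loop
      vertex 0.000 0.000 0.000
      vertex 22.204 0.000 0.000
      vertex 22.204 0.000 12.165
    endloop
  endfacet
  facet normal 0.0000 -1.0000 0.0000
    outer loop
      vertex 0.000 0.000 0.000
      vertex 22.204 0.000 12.165
      vertex 0.000 0.000 12.165
    endloop
  endfacet
  facet normal 0.0000 0.4779 0.8784
    outer loop
      vertex 0.000 0.000 12.165
      vertex 22.204 0.000 12.165
      vertex 22.204 22.359 0.000
    endloop
  endfacet
  facet normal 0.0000 0.4779 0.8784
    outer loop
      vertex 0.000 0.000 12.165
      vertex 22.204 22.359 0.000
      vertex 0.000 22.359 0.000
    endloop
  endfacet
  facet normal -1.0000 0.0000 0.0000
    outer loop
      vertex 0.000 0.000 12.165
      vertex 0.000 22.359 0.000
      vertex 0.000 0.000 0.000
    endloop
  endfacet
  facet normal 1.0000 0.0000 0.0000
    outer loop
      vertex 22.204 0.000 0.000
      vertex 22.204 22.359 0.000
      vertex 22.204 0.000 12.165
    endloop
  endfacet
endsolid part

The G0 Z moves step by Δz≈2.027 mm. The G1 loops shrink linearly with z, so the solid tapers from its base footprint up to z≈12.2. Closing with a flat bottom cap and the tapered top and triangulating gives 8 facets — a wedge (ramp): 22.2 × 22.4 mm base, rising to 12.2 mm along the y=0 edge and sloping linearly to z=0 at y=22.4.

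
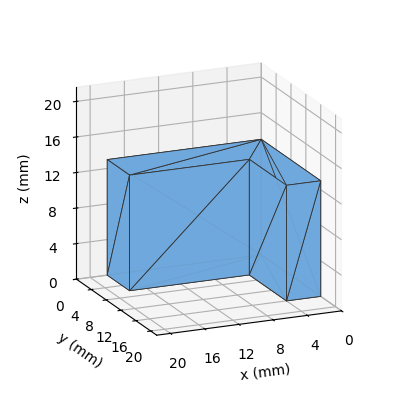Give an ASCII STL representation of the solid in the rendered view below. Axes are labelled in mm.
Reading the render: the shape is an L-shaped prism: outer 18 × 16 mm, arm thicknesses ≈ 6 mm (horizontal) and 4 mm (vertical), extruded 13 mm in z (dimensions read to the nearest mm from the axis ticks). For the STL, each face is triangulated and given an outward normal.

solid part
  facet normal 0.0000 0.0000 -1.0000
    outer loop
      vertex 18.00 6.00 0.00
      vertex 18.00 0.00 0.00
      vertex 0.00 0.00 0.00
    endloop
  endfacet
  facet normal 0.0000 0.0000 -1.0000
    outer loop
      vertex 4.00 6.00 0.00
      vertex 18.00 6.00 0.00
      vertex 0.00 0.00 0.00
    endloop
  endfacet
  facet normal 0.0000 0.0000 -1.0000
    outer loop
      vertex 4.00 16.00 0.00
      vertex 4.00 6.00 0.00
      vertex 0.00 0.00 0.00
    endloop
  endfacet
  facet normal 0.0000 0.0000 -1.0000
    outer loop
      vertex 0.00 16.00 0.00
      vertex 4.00 16.00 0.00
      vertex 0.00 0.00 0.00
    endloop
  endfacet
  facet normal 0.0000 0.0000 1.0000
    outer loop
      vertex 0.00 0.00 13.00
      vertex 18.00 0.00 13.00
      vertex 18.00 6.00 13.00
    endloop
  endfacet
  facet normal 0.0000 0.0000 1.0000
    outer loop
      vertex 0.00 0.00 13.00
      vertex 18.00 6.00 13.00
      vertex 4.00 6.00 13.00
    endloop
  endfacet
  facet normal 0.0000 0.0000 1.0000
    outer loop
      vertex 0.00 0.00 13.00
      vertex 4.00 6.00 13.00
      vertex 4.00 16.00 13.00
    endloop
  endfacet
  facet normal 0.0000 0.0000 1.0000
    outer loop
      vertex 0.00 0.00 13.00
      vertex 4.00 16.00 13.00
      vertex 0.00 16.00 13.00
    endloop
  endfacet
  facet normal 0.0000 -1.0000 0.0000
    outer loop
      vertex 0.00 0.00 0.00
      vertex 18.00 0.00 0.00
      vertex 18.00 0.00 13.00
    endloop
  endfacet
  facet normal 0.0000 -1.0000 0.0000
    outer loop
      vertex 0.00 0.00 0.00
      vertex 18.00 0.00 13.00
      vertex 0.00 0.00 13.00
    endloop
  endfacet
  facet normal 1.0000 0.0000 0.0000
    outer loop
      vertex 18.00 0.00 0.00
      vertex 18.00 6.00 0.00
      vertex 18.00 6.00 13.00
    endloop
  endfacet
  facet normal 1.0000 0.0000 0.0000
    outer loop
      vertex 18.00 0.00 0.00
      vertex 18.00 6.00 13.00
      vertex 18.00 0.00 13.00
    endloop
  endfacet
  facet normal 0.0000 1.0000 0.0000
    outer loop
      vertex 18.00 6.00 0.00
      vertex 4.00 6.00 0.00
      vertex 4.00 6.00 13.00
    endloop
  endfacet
  facet normal 0.0000 1.0000 0.0000
    outer loop
      vertex 18.00 6.00 0.00
      vertex 4.00 6.00 13.00
      vertex 18.00 6.00 13.00
    endloop
  endfacet
  facet normal 1.0000 0.0000 0.0000
    outer loop
      vertex 4.00 6.00 0.00
      vertex 4.00 16.00 0.00
      vertex 4.00 16.00 13.00
    endloop
  endfacet
  facet normal 1.0000 0.0000 0.0000
    outer loop
      vertex 4.00 6.00 0.00
      vertex 4.00 16.00 13.00
      vertex 4.00 6.00 13.00
    endloop
  endfacet
  facet normal 0.0000 1.0000 0.0000
    outer loop
      vertex 4.00 16.00 0.00
      vertex 0.00 16.00 0.00
      vertex 0.00 16.00 13.00
    endloop
  endfacet
  facet normal 0.0000 1.0000 0.0000
    outer loop
      vertex 4.00 16.00 0.00
      vertex 0.00 16.00 13.00
      vertex 4.00 16.00 13.00
    endloop
  endfacet
  facet normal -1.0000 0.0000 0.0000
    outer loop
      vertex 0.00 16.00 0.00
      vertex 0.00 0.00 0.00
      vertex 0.00 0.00 13.00
    endloop
  endfacet
  facet normal -1.0000 0.0000 0.0000
    outer loop
      vertex 0.00 16.00 0.00
      vertex 0.00 0.00 13.00
      vertex 0.00 16.00 13.00
    endloop
  endfacet
endsolid part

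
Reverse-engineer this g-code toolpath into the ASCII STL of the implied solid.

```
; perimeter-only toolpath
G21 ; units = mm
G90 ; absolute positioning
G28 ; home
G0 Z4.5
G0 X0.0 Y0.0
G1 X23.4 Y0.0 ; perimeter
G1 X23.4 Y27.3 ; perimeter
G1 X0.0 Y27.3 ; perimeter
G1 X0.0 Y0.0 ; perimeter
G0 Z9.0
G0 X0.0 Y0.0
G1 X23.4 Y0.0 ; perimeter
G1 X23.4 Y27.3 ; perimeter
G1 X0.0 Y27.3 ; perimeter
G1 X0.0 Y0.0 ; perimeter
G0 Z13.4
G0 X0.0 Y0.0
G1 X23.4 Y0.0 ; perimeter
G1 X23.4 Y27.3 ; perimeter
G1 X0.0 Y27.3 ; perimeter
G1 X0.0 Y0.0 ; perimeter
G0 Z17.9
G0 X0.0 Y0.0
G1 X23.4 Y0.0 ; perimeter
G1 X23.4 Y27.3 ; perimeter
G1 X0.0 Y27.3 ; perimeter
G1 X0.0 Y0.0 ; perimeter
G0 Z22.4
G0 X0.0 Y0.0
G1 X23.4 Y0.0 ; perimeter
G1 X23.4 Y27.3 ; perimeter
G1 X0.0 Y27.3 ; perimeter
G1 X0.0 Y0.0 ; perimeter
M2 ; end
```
solid part
  facet normal 0.0000 0.0000 -1.0000
    outer loop
      vertex 23.4 27.3 0.0
      vertex 23.4 0.0 0.0
      vertex 0.0 0.0 0.0
    endloop
  endfacet
  facet normal 0.0000 0.0000 -1.0000
    outer loop
      vertex 0.0 27.3 0.0
      vertex 23.4 27.3 0.0
      vertex 0.0 0.0 0.0
    endloop
  endfacet
  facet normal 0.0000 0.0000 1.0000
    outer loop
      vertex 0.0 0.0 22.4
      vertex 23.4 0.0 22.4
      vertex 23.4 27.3 22.4
    endloop
  endfacet
  facet normal 0.0000 0.0000 1.0000
    outer loop
      vertex 0.0 0.0 22.4
      vertex 23.4 27.3 22.4
      vertex 0.0 27.3 22.4
    endloop
  endfacet
  facet normal 0.0000 -1.0000 0.0000
    outer loop
      vertex 0.0 0.0 0.0
      vertex 23.4 0.0 0.0
      vertex 23.4 0.0 22.4
    endloop
  endfacet
  facet normal 0.0000 -1.0000 0.0000
    outer loop
      vertex 0.0 0.0 0.0
      vertex 23.4 0.0 22.4
      vertex 0.0 0.0 22.4
    endloop
  endfacet
  facet normal 0.0000 1.0000 0.0000
    outer loop
      vertex 23.4 27.3 22.4
      vertex 23.4 27.3 0.0
      vertex 0.0 27.3 0.0
    endloop
  endfacet
  facet normal 0.0000 1.0000 0.0000
    outer loop
      vertex 0.0 27.3 22.4
      vertex 23.4 27.3 22.4
      vertex 0.0 27.3 0.0
    endloop
  endfacet
  facet normal -1.0000 0.0000 0.0000
    outer loop
      vertex 0.0 27.3 22.4
      vertex 0.0 27.3 0.0
      vertex 0.0 0.0 0.0
    endloop
  endfacet
  facet normal -1.0000 0.0000 0.0000
    outer loop
      vertex 0.0 0.0 22.4
      vertex 0.0 27.3 22.4
      vertex 0.0 0.0 0.0
    endloop
  endfacet
  facet normal 1.0000 0.0000 0.0000
    outer loop
      vertex 23.4 0.0 0.0
      vertex 23.4 27.3 0.0
      vertex 23.4 27.3 22.4
    endloop
  endfacet
  facet normal 1.0000 0.0000 0.0000
    outer loop
      vertex 23.4 0.0 0.0
      vertex 23.4 27.3 22.4
      vertex 23.4 0.0 22.4
    endloop
  endfacet
endsolid part

The G0 Z moves step by Δz≈4.5 mm. Every layer's G1 loop is the same polygon, so the solid is a straight extrusion of it from z=0 to z≈22.4. Closing with flat bottom and top caps and triangulating gives 12 facets — a rectangular box, roughly 23.4 × 27.3 mm footprint and 22.4 mm tall.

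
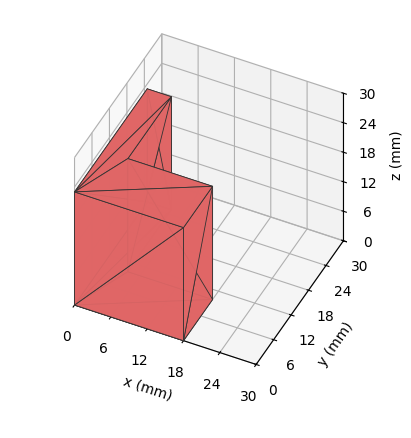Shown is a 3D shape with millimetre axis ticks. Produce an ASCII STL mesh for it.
Reading the render: the shape is an L-shaped prism: outer 18 × 25 mm, arm thicknesses ≈ 10 mm (horizontal) and 4 mm (vertical), extruded 23 mm in z (dimensions read to the nearest mm from the axis ticks). For the STL, each face is triangulated and given an outward normal.

solid part
  facet normal 0.0000 0.0000 -1.0000
    outer loop
      vertex 18.00 10.00 0.00
      vertex 18.00 0.00 0.00
      vertex 0.00 0.00 0.00
    endloop
  endfacet
  facet normal 0.0000 0.0000 -1.0000
    outer loop
      vertex 4.00 10.00 0.00
      vertex 18.00 10.00 0.00
      vertex 0.00 0.00 0.00
    endloop
  endfacet
  facet normal 0.0000 0.0000 -1.0000
    outer loop
      vertex 4.00 25.00 0.00
      vertex 4.00 10.00 0.00
      vertex 0.00 0.00 0.00
    endloop
  endfacet
  facet normal 0.0000 0.0000 -1.0000
    outer loop
      vertex 0.00 25.00 0.00
      vertex 4.00 25.00 0.00
      vertex 0.00 0.00 0.00
    endloop
  endfacet
  facet normal 0.0000 0.0000 1.0000
    outer loop
      vertex 0.00 0.00 23.00
      vertex 18.00 0.00 23.00
      vertex 18.00 10.00 23.00
    endloop
  endfacet
  facet normal 0.0000 0.0000 1.0000
    outer loop
      vertex 0.00 0.00 23.00
      vertex 18.00 10.00 23.00
      vertex 4.00 10.00 23.00
    endloop
  endfacet
  facet normal 0.0000 0.0000 1.0000
    outer loop
      vertex 0.00 0.00 23.00
      vertex 4.00 10.00 23.00
      vertex 4.00 25.00 23.00
    endloop
  endfacet
  facet normal 0.0000 0.0000 1.0000
    outer loop
      vertex 0.00 0.00 23.00
      vertex 4.00 25.00 23.00
      vertex 0.00 25.00 23.00
    endloop
  endfacet
  facet normal 0.0000 -1.0000 0.0000
    outer loop
      vertex 0.00 0.00 0.00
      vertex 18.00 0.00 0.00
      vertex 18.00 0.00 23.00
    endloop
  endfacet
  facet normal 0.0000 -1.0000 0.0000
    outer loop
      vertex 0.00 0.00 0.00
      vertex 18.00 0.00 23.00
      vertex 0.00 0.00 23.00
    endloop
  endfacet
  facet normal 1.0000 0.0000 0.0000
    outer loop
      vertex 18.00 0.00 0.00
      vertex 18.00 10.00 0.00
      vertex 18.00 10.00 23.00
    endloop
  endfacet
  facet normal 1.0000 0.0000 0.0000
    outer loop
      vertex 18.00 0.00 0.00
      vertex 18.00 10.00 23.00
      vertex 18.00 0.00 23.00
    endloop
  endfacet
  facet normal 0.0000 1.0000 0.0000
    outer loop
      vertex 18.00 10.00 0.00
      vertex 4.00 10.00 0.00
      vertex 4.00 10.00 23.00
    endloop
  endfacet
  facet normal 0.0000 1.0000 0.0000
    outer loop
      vertex 18.00 10.00 0.00
      vertex 4.00 10.00 23.00
      vertex 18.00 10.00 23.00
    endloop
  endfacet
  facet normal 1.0000 0.0000 0.0000
    outer loop
      vertex 4.00 10.00 0.00
      vertex 4.00 25.00 0.00
      vertex 4.00 25.00 23.00
    endloop
  endfacet
  facet normal 1.0000 0.0000 0.0000
    outer loop
      vertex 4.00 10.00 0.00
      vertex 4.00 25.00 23.00
      vertex 4.00 10.00 23.00
    endloop
  endfacet
  facet normal 0.0000 1.0000 0.0000
    outer loop
      vertex 4.00 25.00 0.00
      vertex 0.00 25.00 0.00
      vertex 0.00 25.00 23.00
    endloop
  endfacet
  facet normal 0.0000 1.0000 0.0000
    outer loop
      vertex 4.00 25.00 0.00
      vertex 0.00 25.00 23.00
      vertex 4.00 25.00 23.00
    endloop
  endfacet
  facet normal -1.0000 0.0000 0.0000
    outer loop
      vertex 0.00 25.00 0.00
      vertex 0.00 0.00 0.00
      vertex 0.00 0.00 23.00
    endloop
  endfacet
  facet normal -1.0000 0.0000 0.0000
    outer loop
      vertex 0.00 25.00 0.00
      vertex 0.00 0.00 23.00
      vertex 0.00 25.00 23.00
    endloop
  endfacet
endsolid part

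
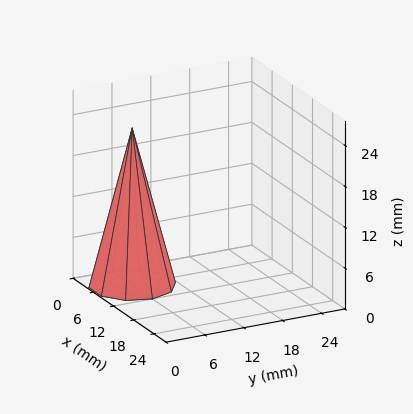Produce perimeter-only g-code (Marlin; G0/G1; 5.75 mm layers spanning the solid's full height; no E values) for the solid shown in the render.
Reading the render: the shape is a regular 10-sided pyramid, base circumscribed radius ≈ 6 mm, apex at z ≈ 23 mm (dimensions read to the nearest mm from the axis ticks). For the g-code, the solid's height is divided into equal slices at the stated Δz and each level perimeter traced with G1 moves after a G0 lift.

; perimeter-only toolpath
G21 ; units = mm
G90 ; absolute positioning
G28 ; home
; layer 1
G0 Z5.75
G0 X10.50 Y6.00
G1 X9.64 Y8.65
G1 X7.39 Y10.28
G1 X4.61 Y10.28
G1 X2.36 Y8.65
G1 X1.50 Y6.00
G1 X2.36 Y3.35
G1 X4.61 Y1.72
G1 X7.39 Y1.72
G1 X9.64 Y3.35
G1 X10.50 Y6.00
; layer 2
G0 Z11.50
G0 X9.00 Y6.00
G1 X8.43 Y7.76
G1 X6.92 Y8.86
G1 X5.08 Y8.86
G1 X3.58 Y7.76
G1 X3.00 Y6.00
G1 X3.58 Y4.24
G1 X5.08 Y3.15
G1 X6.92 Y3.15
G1 X8.43 Y4.24
G1 X9.00 Y6.00
; layer 3
G0 Z17.25
G0 X7.50 Y6.00
G1 X7.21 Y6.88
G1 X6.46 Y7.43
G1 X5.54 Y7.43
G1 X4.79 Y6.88
G1 X4.50 Y6.00
G1 X4.79 Y5.12
G1 X5.54 Y4.57
G1 X6.46 Y4.57
G1 X7.21 Y5.12
G1 X7.50 Y6.00
M2 ; end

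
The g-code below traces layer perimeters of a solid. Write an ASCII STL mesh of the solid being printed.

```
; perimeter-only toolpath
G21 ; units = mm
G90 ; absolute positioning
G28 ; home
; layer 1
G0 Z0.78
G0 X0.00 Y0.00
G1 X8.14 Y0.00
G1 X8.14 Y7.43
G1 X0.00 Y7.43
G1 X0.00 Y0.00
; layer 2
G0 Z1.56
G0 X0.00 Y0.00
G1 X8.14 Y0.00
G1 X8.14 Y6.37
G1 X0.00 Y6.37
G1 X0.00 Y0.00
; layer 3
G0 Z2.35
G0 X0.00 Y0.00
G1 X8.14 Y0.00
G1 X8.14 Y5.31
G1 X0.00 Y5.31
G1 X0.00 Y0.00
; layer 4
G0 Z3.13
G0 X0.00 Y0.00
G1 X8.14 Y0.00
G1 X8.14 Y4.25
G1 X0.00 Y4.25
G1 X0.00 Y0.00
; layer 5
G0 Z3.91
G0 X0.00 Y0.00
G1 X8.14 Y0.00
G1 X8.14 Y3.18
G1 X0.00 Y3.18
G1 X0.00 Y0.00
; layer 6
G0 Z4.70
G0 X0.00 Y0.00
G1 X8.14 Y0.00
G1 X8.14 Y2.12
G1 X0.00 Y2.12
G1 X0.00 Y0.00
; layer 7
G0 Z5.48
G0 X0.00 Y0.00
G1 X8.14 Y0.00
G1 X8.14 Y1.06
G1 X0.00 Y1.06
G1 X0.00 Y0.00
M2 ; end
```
solid part
  facet normal 0.0000 0.0000 -1.0000
    outer loop
      vertex 8.14 8.49 0.00
      vertex 8.14 0.00 0.00
      vertex 0.00 0.00 0.00
    endloop
  endfacet
  facet normal 0.0000 0.0000 -1.0000
    outer loop
      vertex 0.00 8.49 0.00
      vertex 8.14 8.49 0.00
      vertex 0.00 0.00 0.00
    endloop
  endfacet
  facet normal 0.0000 -1.0000 0.0000
    outer loop
      vertex 0.00 0.00 0.00
      vertex 8.14 0.00 0.00
      vertex 8.14 0.00 6.26
    endloop
  endfacet
  facet normal 0.0000 -1.0000 0.0000
    outer loop
      vertex 0.00 0.00 0.00
      vertex 8.14 0.00 6.26
      vertex 0.00 0.00 6.26
    endloop
  endfacet
  facet normal 0.0000 0.5935 0.8049
    outer loop
      vertex 0.00 0.00 6.26
      vertex 8.14 0.00 6.26
      vertex 8.14 8.49 0.00
    endloop
  endfacet
  facet normal 0.0000 0.5935 0.8049
    outer loop
      vertex 0.00 0.00 6.26
      vertex 8.14 8.49 0.00
      vertex 0.00 8.49 0.00
    endloop
  endfacet
  facet normal -1.0000 0.0000 0.0000
    outer loop
      vertex 0.00 0.00 6.26
      vertex 0.00 8.49 0.00
      vertex 0.00 0.00 0.00
    endloop
  endfacet
  facet normal 1.0000 0.0000 0.0000
    outer loop
      vertex 8.14 0.00 0.00
      vertex 8.14 8.49 0.00
      vertex 8.14 0.00 6.26
    endloop
  endfacet
endsolid part

The G0 Z moves step by Δz≈0.78 mm. The G1 loops shrink linearly with z, so the solid tapers from its base footprint up to z≈6.26. Closing with a flat bottom cap and the tapered top and triangulating gives 8 facets — a wedge (ramp): 8.14 × 8.49 mm base, rising to 6.26 mm along the y=0 edge and sloping linearly to z=0 at y=8.49.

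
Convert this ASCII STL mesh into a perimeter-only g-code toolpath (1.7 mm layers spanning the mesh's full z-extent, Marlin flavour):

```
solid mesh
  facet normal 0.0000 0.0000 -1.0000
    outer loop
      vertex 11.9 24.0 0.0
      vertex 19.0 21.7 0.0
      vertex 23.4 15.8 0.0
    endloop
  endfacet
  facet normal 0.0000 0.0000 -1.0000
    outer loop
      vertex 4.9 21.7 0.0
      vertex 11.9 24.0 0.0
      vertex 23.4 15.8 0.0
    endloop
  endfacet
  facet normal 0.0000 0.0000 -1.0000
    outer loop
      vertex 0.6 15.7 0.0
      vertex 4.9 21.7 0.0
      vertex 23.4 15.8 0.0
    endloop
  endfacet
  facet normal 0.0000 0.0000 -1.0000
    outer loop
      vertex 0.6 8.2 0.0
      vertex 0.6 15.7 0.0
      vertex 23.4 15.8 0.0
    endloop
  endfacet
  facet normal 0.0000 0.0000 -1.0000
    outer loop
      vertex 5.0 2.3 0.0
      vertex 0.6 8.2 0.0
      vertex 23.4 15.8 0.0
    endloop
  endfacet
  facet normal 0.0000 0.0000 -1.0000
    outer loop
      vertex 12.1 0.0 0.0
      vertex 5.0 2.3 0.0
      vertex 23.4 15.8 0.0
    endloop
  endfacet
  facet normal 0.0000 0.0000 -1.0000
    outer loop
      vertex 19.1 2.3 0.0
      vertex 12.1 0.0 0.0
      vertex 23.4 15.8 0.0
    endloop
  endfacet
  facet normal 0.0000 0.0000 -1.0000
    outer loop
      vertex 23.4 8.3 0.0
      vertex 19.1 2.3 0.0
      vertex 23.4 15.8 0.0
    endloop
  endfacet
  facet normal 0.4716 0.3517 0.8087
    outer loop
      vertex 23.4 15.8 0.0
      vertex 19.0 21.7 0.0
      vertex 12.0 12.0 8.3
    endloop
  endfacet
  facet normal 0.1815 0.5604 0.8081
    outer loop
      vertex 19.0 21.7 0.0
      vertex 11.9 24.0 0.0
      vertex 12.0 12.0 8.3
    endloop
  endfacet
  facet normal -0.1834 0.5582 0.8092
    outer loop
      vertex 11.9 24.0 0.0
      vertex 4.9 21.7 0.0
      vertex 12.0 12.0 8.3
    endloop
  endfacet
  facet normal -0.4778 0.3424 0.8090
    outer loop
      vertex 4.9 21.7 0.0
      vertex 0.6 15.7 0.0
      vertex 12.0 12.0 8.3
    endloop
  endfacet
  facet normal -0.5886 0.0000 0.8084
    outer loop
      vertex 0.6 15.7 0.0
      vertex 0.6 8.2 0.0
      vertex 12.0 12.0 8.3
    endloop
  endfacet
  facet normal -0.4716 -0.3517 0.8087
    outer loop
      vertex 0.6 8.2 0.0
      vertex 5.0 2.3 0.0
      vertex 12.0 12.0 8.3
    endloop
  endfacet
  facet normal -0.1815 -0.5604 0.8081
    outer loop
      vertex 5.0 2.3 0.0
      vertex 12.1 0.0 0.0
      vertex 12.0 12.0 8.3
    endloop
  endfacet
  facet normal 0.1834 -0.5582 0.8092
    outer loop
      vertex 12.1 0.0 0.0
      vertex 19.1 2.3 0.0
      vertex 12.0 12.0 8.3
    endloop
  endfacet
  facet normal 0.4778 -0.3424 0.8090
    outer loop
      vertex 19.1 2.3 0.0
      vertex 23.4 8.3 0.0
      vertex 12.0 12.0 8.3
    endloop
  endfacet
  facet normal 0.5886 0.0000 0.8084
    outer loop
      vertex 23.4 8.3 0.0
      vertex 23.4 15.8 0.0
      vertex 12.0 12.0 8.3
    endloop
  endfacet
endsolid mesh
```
; perimeter-only toolpath
G21 ; units = mm
G90 ; absolute positioning
G28 ; home
; layer 1
G0 Z1.7
G0 X21.1 Y15.0
G1 X17.6 Y19.8
G1 X11.9 Y21.6
G1 X6.3 Y19.8
G1 X2.9 Y15.0
G1 X2.9 Y9.0
G1 X6.4 Y4.2
G1 X12.1 Y2.4
G1 X17.7 Y4.2
G1 X21.1 Y9.0
G1 X21.1 Y15.0
; layer 2
G0 Z3.3
G0 X18.8 Y14.3
G1 X16.2 Y17.8
G1 X11.9 Y19.2
G1 X7.7 Y17.8
G1 X5.2 Y14.2
G1 X5.2 Y9.7
G1 X7.8 Y6.2
G1 X12.1 Y4.8
G1 X16.3 Y6.2
G1 X18.8 Y9.8
G1 X18.8 Y14.3
; layer 3
G0 Z5.0
G0 X16.6 Y13.5
G1 X14.8 Y15.9
G1 X12.0 Y16.8
G1 X9.2 Y15.9
G1 X7.4 Y13.5
G1 X7.4 Y10.5
G1 X9.2 Y8.1
G1 X12.0 Y7.2
G1 X14.8 Y8.1
G1 X16.6 Y10.5
G1 X16.6 Y13.5
; layer 4
G0 Z6.6
G0 X14.3 Y12.8
G1 X13.4 Y13.9
G1 X12.0 Y14.4
G1 X10.6 Y13.9
G1 X9.7 Y12.7
G1 X9.7 Y11.2
G1 X10.6 Y10.1
G1 X12.0 Y9.6
G1 X13.4 Y10.1
G1 X14.3 Y11.3
G1 X14.3 Y12.8
M2 ; end

The solid is a regular 10-sided pyramid, base circumscribed radius ≈ 12 mm, apex at z ≈ 8.3 mm. Slicing at Δz = 1.7 mm — 5 equal slices spanning the solid's height, so layer i sits at z = i·h/5 — gives 4 non-empty perimeters. Each is a 10-segment closed polygon; G0 lifts to the layer z and rapids to the start vertex, then G1 traces the edges. The cross-section shrinks linearly with z (the slice at the apex is degenerate and omitted).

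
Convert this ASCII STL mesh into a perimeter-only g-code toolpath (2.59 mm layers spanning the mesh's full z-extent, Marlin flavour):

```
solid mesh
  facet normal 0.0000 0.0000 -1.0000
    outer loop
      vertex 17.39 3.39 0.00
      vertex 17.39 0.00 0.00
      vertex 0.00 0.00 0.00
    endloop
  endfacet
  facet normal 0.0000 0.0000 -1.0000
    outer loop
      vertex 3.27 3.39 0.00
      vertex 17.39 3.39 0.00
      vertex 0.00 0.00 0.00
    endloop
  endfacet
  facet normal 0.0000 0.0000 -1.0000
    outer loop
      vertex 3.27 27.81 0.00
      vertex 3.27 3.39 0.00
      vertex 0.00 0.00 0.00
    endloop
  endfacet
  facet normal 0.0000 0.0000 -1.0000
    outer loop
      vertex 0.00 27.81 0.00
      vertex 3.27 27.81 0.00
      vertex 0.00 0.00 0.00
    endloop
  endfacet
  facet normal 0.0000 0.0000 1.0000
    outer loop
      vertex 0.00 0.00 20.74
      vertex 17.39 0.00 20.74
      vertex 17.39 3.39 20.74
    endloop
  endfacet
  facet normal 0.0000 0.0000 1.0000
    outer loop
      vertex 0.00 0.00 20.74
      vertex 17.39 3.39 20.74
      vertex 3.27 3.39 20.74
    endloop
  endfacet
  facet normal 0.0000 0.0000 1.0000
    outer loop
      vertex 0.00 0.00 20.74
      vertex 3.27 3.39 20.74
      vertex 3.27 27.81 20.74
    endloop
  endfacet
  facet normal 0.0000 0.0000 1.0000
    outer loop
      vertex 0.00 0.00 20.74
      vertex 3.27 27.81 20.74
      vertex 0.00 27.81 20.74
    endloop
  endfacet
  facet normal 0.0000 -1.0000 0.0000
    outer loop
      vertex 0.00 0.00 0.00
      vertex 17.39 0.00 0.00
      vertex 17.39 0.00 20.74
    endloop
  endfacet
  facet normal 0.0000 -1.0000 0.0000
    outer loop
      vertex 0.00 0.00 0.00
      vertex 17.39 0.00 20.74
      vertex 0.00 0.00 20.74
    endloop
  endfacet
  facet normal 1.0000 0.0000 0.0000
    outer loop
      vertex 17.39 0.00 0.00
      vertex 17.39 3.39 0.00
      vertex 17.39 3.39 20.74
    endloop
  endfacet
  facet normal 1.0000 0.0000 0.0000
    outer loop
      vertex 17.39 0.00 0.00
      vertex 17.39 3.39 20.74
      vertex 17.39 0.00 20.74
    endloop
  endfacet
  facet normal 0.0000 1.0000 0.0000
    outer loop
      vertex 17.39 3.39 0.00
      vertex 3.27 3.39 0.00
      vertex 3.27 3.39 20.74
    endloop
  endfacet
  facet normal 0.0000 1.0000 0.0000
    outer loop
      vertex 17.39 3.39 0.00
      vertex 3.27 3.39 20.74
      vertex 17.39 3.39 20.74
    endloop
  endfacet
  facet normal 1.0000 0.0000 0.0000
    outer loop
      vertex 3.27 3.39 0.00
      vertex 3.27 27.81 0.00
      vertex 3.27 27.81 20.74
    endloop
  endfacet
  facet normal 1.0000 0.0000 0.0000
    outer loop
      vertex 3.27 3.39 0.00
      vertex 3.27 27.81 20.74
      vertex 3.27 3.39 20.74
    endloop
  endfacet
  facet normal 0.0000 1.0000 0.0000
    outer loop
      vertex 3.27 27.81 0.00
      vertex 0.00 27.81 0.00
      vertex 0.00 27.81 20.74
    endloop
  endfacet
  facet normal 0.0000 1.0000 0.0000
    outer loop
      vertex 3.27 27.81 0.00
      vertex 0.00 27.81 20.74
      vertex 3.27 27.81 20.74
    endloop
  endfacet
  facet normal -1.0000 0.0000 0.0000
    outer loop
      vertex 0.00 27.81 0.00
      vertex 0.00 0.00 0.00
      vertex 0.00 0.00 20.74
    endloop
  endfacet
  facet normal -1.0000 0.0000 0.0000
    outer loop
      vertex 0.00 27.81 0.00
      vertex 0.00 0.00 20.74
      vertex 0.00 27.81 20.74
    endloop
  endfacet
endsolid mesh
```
; perimeter-only toolpath
G21 ; units = mm
G90 ; absolute positioning
G28 ; home
; layer 1
G0 Z2.59
G0 X0.00 Y0.00
G1 X17.39 Y0.00
G1 X17.39 Y3.39
G1 X3.27 Y3.39
G1 X3.27 Y27.81
G1 X0.00 Y27.81
G1 X0.00 Y0.00
; layer 2
G0 Z5.18
G0 X0.00 Y0.00
G1 X17.39 Y0.00
G1 X17.39 Y3.39
G1 X3.27 Y3.39
G1 X3.27 Y27.81
G1 X0.00 Y27.81
G1 X0.00 Y0.00
; layer 3
G0 Z7.78
G0 X0.00 Y0.00
G1 X17.39 Y0.00
G1 X17.39 Y3.39
G1 X3.27 Y3.39
G1 X3.27 Y27.81
G1 X0.00 Y27.81
G1 X0.00 Y0.00
; layer 4
G0 Z10.37
G0 X0.00 Y0.00
G1 X17.39 Y0.00
G1 X17.39 Y3.39
G1 X3.27 Y3.39
G1 X3.27 Y27.81
G1 X0.00 Y27.81
G1 X0.00 Y0.00
; layer 5
G0 Z12.96
G0 X0.00 Y0.00
G1 X17.39 Y0.00
G1 X17.39 Y3.39
G1 X3.27 Y3.39
G1 X3.27 Y27.81
G1 X0.00 Y27.81
G1 X0.00 Y0.00
; layer 6
G0 Z15.55
G0 X0.00 Y0.00
G1 X17.39 Y0.00
G1 X17.39 Y3.39
G1 X3.27 Y3.39
G1 X3.27 Y27.81
G1 X0.00 Y27.81
G1 X0.00 Y0.00
; layer 7
G0 Z18.15
G0 X0.00 Y0.00
G1 X17.39 Y0.00
G1 X17.39 Y3.39
G1 X3.27 Y3.39
G1 X3.27 Y27.81
G1 X0.00 Y27.81
G1 X0.00 Y0.00
; layer 8
G0 Z20.74
G0 X0.00 Y0.00
G1 X17.39 Y0.00
G1 X17.39 Y3.39
G1 X3.27 Y3.39
G1 X3.27 Y27.81
G1 X0.00 Y27.81
G1 X0.00 Y0.00
M2 ; end

The solid is an L-shaped prism: outer 17.4 × 27.8 mm, arm thicknesses ≈ 3.39 mm (horizontal) and 3.27 mm (vertical), extruded 20.7 mm in z. Slicing at Δz = 2.59 mm — 8 equal slices spanning the solid's height, so layer i sits at z = i·h/8 — gives 8 non-empty perimeters. Each is a 6-segment closed polygon; G0 lifts to the layer z and rapids to the start vertex, then G1 traces the edges.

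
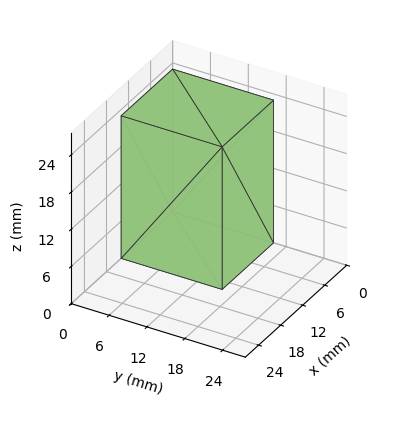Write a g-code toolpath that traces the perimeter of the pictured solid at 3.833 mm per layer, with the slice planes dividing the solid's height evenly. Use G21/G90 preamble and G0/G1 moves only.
Reading the render: the shape is a rectangular box, roughly 14 × 16 mm footprint and 23 mm tall (dimensions read to the nearest mm from the axis ticks). For the g-code, the solid's height is divided into equal slices at the stated Δz and each level perimeter traced with G1 moves after a G0 lift.

; perimeter-only toolpath
G21 ; units = mm
G90 ; absolute positioning
G28 ; home
; layer 1
G0 Z3.833
G0 X0.000 Y0.000
G1 X14.000 Y0.000
G1 X14.000 Y16.000
G1 X0.000 Y16.000
G1 X0.000 Y0.000
; layer 2
G0 Z7.667
G0 X0.000 Y0.000
G1 X14.000 Y0.000
G1 X14.000 Y16.000
G1 X0.000 Y16.000
G1 X0.000 Y0.000
; layer 3
G0 Z11.500
G0 X0.000 Y0.000
G1 X14.000 Y0.000
G1 X14.000 Y16.000
G1 X0.000 Y16.000
G1 X0.000 Y0.000
; layer 4
G0 Z15.333
G0 X0.000 Y0.000
G1 X14.000 Y0.000
G1 X14.000 Y16.000
G1 X0.000 Y16.000
G1 X0.000 Y0.000
; layer 5
G0 Z19.167
G0 X0.000 Y0.000
G1 X14.000 Y0.000
G1 X14.000 Y16.000
G1 X0.000 Y16.000
G1 X0.000 Y0.000
; layer 6
G0 Z23.000
G0 X0.000 Y0.000
G1 X14.000 Y0.000
G1 X14.000 Y16.000
G1 X0.000 Y16.000
G1 X0.000 Y0.000
M2 ; end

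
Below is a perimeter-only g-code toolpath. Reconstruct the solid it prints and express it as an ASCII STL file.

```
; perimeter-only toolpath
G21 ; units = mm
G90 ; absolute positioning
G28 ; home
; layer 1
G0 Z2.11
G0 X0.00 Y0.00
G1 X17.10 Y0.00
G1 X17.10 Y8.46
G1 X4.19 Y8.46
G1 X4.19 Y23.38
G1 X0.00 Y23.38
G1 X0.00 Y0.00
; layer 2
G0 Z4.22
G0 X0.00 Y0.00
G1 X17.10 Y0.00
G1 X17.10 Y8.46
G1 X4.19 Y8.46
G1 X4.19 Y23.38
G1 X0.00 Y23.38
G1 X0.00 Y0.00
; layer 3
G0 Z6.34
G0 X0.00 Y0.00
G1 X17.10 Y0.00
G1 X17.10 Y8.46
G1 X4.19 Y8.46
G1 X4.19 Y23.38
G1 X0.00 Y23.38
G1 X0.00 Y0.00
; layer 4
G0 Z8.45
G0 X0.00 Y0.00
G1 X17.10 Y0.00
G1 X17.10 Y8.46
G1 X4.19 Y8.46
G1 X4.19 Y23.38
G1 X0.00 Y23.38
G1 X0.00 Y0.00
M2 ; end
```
solid part
  facet normal 0.0000 0.0000 -1.0000
    outer loop
      vertex 17.10 8.46 0.00
      vertex 17.10 0.00 0.00
      vertex 0.00 0.00 0.00
    endloop
  endfacet
  facet normal 0.0000 0.0000 -1.0000
    outer loop
      vertex 4.19 8.46 0.00
      vertex 17.10 8.46 0.00
      vertex 0.00 0.00 0.00
    endloop
  endfacet
  facet normal 0.0000 0.0000 -1.0000
    outer loop
      vertex 4.19 23.38 0.00
      vertex 4.19 8.46 0.00
      vertex 0.00 0.00 0.00
    endloop
  endfacet
  facet normal 0.0000 0.0000 -1.0000
    outer loop
      vertex 0.00 23.38 0.00
      vertex 4.19 23.38 0.00
      vertex 0.00 0.00 0.00
    endloop
  endfacet
  facet normal 0.0000 0.0000 1.0000
    outer loop
      vertex 0.00 0.00 8.45
      vertex 17.10 0.00 8.45
      vertex 17.10 8.46 8.45
    endloop
  endfacet
  facet normal 0.0000 0.0000 1.0000
    outer loop
      vertex 0.00 0.00 8.45
      vertex 17.10 8.46 8.45
      vertex 4.19 8.46 8.45
    endloop
  endfacet
  facet normal 0.0000 0.0000 1.0000
    outer loop
      vertex 0.00 0.00 8.45
      vertex 4.19 8.46 8.45
      vertex 4.19 23.38 8.45
    endloop
  endfacet
  facet normal 0.0000 0.0000 1.0000
    outer loop
      vertex 0.00 0.00 8.45
      vertex 4.19 23.38 8.45
      vertex 0.00 23.38 8.45
    endloop
  endfacet
  facet normal 0.0000 -1.0000 0.0000
    outer loop
      vertex 0.00 0.00 0.00
      vertex 17.10 0.00 0.00
      vertex 17.10 0.00 8.45
    endloop
  endfacet
  facet normal 0.0000 -1.0000 0.0000
    outer loop
      vertex 0.00 0.00 0.00
      vertex 17.10 0.00 8.45
      vertex 0.00 0.00 8.45
    endloop
  endfacet
  facet normal 1.0000 0.0000 0.0000
    outer loop
      vertex 17.10 0.00 0.00
      vertex 17.10 8.46 0.00
      vertex 17.10 8.46 8.45
    endloop
  endfacet
  facet normal 1.0000 0.0000 0.0000
    outer loop
      vertex 17.10 0.00 0.00
      vertex 17.10 8.46 8.45
      vertex 17.10 0.00 8.45
    endloop
  endfacet
  facet normal 0.0000 1.0000 0.0000
    outer loop
      vertex 17.10 8.46 0.00
      vertex 4.19 8.46 0.00
      vertex 4.19 8.46 8.45
    endloop
  endfacet
  facet normal 0.0000 1.0000 0.0000
    outer loop
      vertex 17.10 8.46 0.00
      vertex 4.19 8.46 8.45
      vertex 17.10 8.46 8.45
    endloop
  endfacet
  facet normal 1.0000 0.0000 0.0000
    outer loop
      vertex 4.19 8.46 0.00
      vertex 4.19 23.38 0.00
      vertex 4.19 23.38 8.45
    endloop
  endfacet
  facet normal 1.0000 0.0000 0.0000
    outer loop
      vertex 4.19 8.46 0.00
      vertex 4.19 23.38 8.45
      vertex 4.19 8.46 8.45
    endloop
  endfacet
  facet normal 0.0000 1.0000 0.0000
    outer loop
      vertex 4.19 23.38 0.00
      vertex 0.00 23.38 0.00
      vertex 0.00 23.38 8.45
    endloop
  endfacet
  facet normal 0.0000 1.0000 0.0000
    outer loop
      vertex 4.19 23.38 0.00
      vertex 0.00 23.38 8.45
      vertex 4.19 23.38 8.45
    endloop
  endfacet
  facet normal -1.0000 0.0000 0.0000
    outer loop
      vertex 0.00 23.38 0.00
      vertex 0.00 0.00 0.00
      vertex 0.00 0.00 8.45
    endloop
  endfacet
  facet normal -1.0000 0.0000 0.0000
    outer loop
      vertex 0.00 23.38 0.00
      vertex 0.00 0.00 8.45
      vertex 0.00 23.38 8.45
    endloop
  endfacet
endsolid part

The G0 Z moves step by Δz≈2.11 mm. Every layer's G1 loop is the same polygon, so the solid is a straight extrusion of it from z=0 to z≈8.45. Closing with flat bottom and top caps and triangulating gives 20 facets — an L-shaped prism: outer 17.1 × 23.4 mm, arm thicknesses ≈ 8.46 mm (horizontal) and 4.19 mm (vertical), extruded 8.45 mm in z.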